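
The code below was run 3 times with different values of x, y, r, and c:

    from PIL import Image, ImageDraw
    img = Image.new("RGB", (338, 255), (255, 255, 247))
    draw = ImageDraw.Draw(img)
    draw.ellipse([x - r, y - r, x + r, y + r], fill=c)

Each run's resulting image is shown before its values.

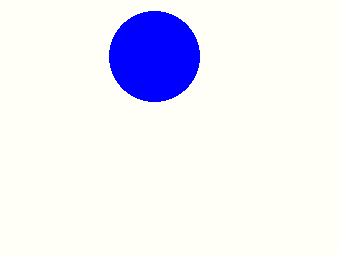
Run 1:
x = 154; y = 56; r = 45; c = 'blue'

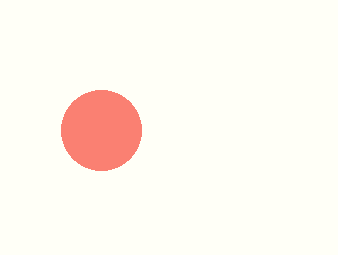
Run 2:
x = 101
y = 130
r = 40
c = 'salmon'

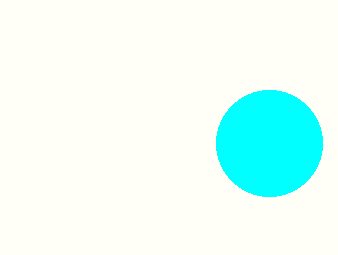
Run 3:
x = 269; y = 143; r = 53; c = 'cyan'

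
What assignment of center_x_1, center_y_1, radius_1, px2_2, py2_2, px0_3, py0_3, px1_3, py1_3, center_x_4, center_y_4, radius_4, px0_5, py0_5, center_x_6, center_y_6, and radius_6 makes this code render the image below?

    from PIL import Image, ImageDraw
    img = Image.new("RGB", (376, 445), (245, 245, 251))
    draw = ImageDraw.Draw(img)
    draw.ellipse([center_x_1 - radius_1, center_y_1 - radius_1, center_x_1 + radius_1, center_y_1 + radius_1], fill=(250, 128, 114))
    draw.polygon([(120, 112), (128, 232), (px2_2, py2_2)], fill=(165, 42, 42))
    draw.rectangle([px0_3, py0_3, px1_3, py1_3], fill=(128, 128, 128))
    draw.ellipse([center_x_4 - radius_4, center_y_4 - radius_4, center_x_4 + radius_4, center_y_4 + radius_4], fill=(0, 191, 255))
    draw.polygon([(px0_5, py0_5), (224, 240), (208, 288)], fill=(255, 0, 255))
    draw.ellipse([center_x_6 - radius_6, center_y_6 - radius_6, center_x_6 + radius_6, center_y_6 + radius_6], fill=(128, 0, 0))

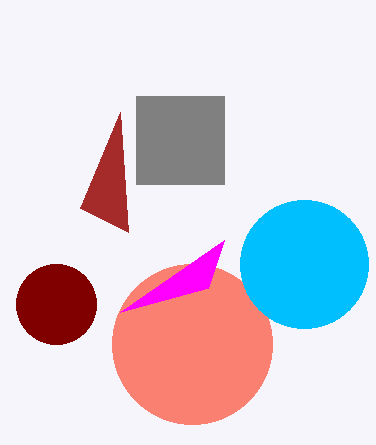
center_x_1 = 192, center_y_1 = 344, radius_1 = 80, px2_2 = 80, py2_2 = 208, px0_3 = 136, py0_3 = 96, px1_3 = 224, py1_3 = 184, center_x_4 = 304, center_y_4 = 264, radius_4 = 64, px0_5 = 120, py0_5 = 312, center_x_6 = 56, center_y_6 = 304, radius_6 = 40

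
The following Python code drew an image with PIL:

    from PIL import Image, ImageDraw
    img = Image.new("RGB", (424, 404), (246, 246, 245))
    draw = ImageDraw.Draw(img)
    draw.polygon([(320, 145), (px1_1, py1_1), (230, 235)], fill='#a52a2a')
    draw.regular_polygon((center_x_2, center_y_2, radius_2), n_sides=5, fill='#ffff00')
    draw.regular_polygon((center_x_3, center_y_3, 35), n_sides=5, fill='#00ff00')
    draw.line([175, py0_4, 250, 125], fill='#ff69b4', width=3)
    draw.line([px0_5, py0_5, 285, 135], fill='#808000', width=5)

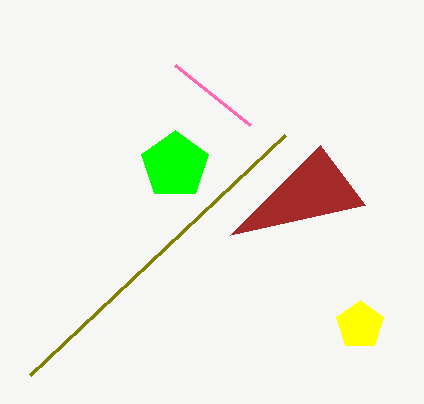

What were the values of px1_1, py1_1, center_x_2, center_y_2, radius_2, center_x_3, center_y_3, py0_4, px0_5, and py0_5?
px1_1 = 365, py1_1 = 205, center_x_2 = 360, center_y_2 = 325, radius_2 = 25, center_x_3 = 175, center_y_3 = 165, py0_4 = 65, px0_5 = 30, py0_5 = 375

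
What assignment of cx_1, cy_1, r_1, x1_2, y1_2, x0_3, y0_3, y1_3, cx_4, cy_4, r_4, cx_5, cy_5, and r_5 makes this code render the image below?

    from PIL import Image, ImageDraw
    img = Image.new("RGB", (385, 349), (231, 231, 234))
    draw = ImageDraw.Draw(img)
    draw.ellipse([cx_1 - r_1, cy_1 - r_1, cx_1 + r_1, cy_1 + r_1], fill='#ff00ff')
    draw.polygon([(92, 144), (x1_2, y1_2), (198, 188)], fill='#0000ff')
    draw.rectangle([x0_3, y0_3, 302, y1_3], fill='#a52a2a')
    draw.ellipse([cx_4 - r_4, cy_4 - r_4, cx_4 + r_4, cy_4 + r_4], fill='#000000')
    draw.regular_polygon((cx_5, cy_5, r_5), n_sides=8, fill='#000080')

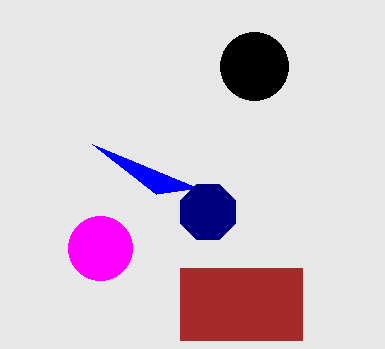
cx_1 = 100; cy_1 = 248; r_1 = 32; x1_2 = 156; y1_2 = 194; x0_3 = 180; y0_3 = 268; y1_3 = 340; cx_4 = 254; cy_4 = 66; r_4 = 34; cx_5 = 208; cy_5 = 212; r_5 = 30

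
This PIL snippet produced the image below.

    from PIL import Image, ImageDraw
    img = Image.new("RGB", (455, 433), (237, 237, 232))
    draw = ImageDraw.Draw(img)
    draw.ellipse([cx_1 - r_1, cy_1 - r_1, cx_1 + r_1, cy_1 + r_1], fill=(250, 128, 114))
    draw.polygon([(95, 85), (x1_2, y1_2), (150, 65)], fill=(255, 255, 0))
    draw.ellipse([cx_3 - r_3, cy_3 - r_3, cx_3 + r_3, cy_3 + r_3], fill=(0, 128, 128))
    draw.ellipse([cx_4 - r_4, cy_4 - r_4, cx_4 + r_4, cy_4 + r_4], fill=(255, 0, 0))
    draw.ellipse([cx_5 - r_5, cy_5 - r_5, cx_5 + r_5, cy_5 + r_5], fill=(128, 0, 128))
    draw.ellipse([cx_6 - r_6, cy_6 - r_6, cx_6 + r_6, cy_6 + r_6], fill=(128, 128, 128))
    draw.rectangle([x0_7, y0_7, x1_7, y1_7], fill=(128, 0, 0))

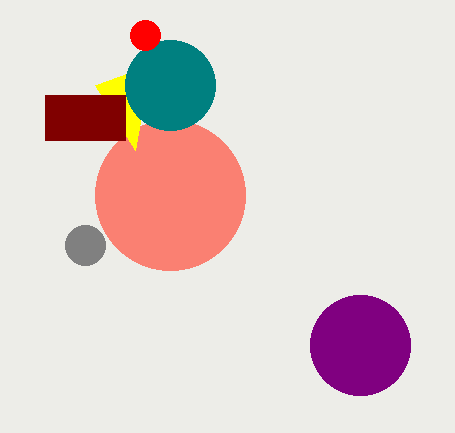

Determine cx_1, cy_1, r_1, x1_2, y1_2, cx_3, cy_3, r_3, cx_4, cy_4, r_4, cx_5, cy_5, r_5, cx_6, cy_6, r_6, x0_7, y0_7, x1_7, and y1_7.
cx_1 = 170, cy_1 = 195, r_1 = 75, x1_2 = 135, y1_2 = 150, cx_3 = 170, cy_3 = 85, r_3 = 45, cx_4 = 145, cy_4 = 35, r_4 = 15, cx_5 = 360, cy_5 = 345, r_5 = 50, cx_6 = 85, cy_6 = 245, r_6 = 20, x0_7 = 45, y0_7 = 95, x1_7 = 125, y1_7 = 140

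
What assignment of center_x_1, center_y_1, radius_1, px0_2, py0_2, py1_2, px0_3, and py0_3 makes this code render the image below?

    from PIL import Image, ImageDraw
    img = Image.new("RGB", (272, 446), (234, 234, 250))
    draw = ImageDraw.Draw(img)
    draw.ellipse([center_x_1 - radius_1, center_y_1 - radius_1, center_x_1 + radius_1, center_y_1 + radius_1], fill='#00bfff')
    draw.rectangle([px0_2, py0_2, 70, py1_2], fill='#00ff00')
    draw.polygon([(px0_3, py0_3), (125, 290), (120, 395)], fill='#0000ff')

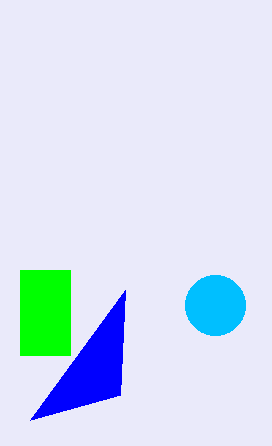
center_x_1 = 215; center_y_1 = 305; radius_1 = 30; px0_2 = 20; py0_2 = 270; py1_2 = 355; px0_3 = 30; py0_3 = 420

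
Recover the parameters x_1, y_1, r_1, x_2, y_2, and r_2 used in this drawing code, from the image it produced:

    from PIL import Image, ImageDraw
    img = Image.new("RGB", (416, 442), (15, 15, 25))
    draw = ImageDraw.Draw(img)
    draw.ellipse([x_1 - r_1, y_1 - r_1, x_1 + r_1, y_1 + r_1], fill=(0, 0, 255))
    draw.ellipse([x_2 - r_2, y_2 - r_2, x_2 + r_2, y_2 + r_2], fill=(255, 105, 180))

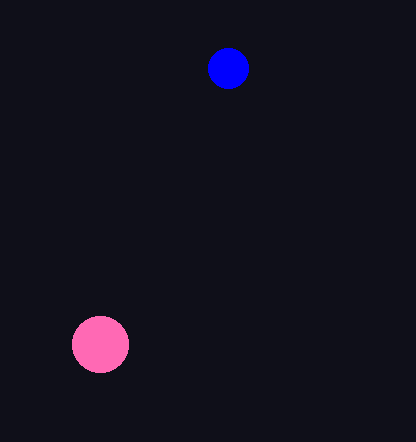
x_1 = 228
y_1 = 68
r_1 = 20
x_2 = 100
y_2 = 344
r_2 = 28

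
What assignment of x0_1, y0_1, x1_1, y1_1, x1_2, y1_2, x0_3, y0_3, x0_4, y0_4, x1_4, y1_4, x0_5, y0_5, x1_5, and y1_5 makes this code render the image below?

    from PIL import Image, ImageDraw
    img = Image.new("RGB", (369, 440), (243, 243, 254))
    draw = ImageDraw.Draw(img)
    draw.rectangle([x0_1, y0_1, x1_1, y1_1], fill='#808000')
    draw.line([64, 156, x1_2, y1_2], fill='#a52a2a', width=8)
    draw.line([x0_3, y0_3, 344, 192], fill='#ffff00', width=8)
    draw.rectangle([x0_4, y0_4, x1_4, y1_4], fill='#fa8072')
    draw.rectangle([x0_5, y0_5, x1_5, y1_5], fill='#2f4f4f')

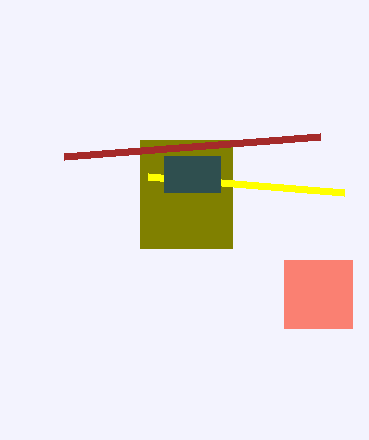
x0_1 = 140, y0_1 = 140, x1_1 = 232, y1_1 = 248, x1_2 = 320, y1_2 = 136, x0_3 = 148, y0_3 = 176, x0_4 = 284, y0_4 = 260, x1_4 = 352, y1_4 = 328, x0_5 = 164, y0_5 = 156, x1_5 = 220, y1_5 = 192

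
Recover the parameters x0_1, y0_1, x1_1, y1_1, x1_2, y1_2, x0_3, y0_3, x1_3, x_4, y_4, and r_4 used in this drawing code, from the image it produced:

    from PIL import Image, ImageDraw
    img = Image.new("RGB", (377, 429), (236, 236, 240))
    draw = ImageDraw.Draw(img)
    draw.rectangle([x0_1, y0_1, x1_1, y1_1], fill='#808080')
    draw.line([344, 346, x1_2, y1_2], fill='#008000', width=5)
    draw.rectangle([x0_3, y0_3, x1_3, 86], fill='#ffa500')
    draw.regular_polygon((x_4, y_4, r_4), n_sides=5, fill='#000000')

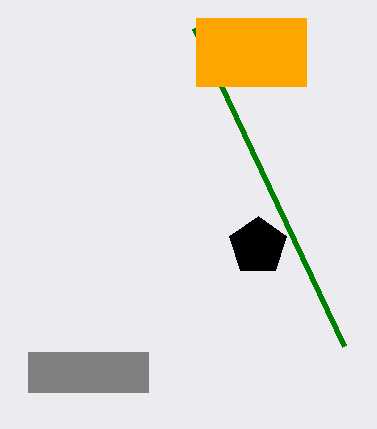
x0_1 = 28; y0_1 = 352; x1_1 = 148; y1_1 = 392; x1_2 = 194; y1_2 = 28; x0_3 = 196; y0_3 = 18; x1_3 = 306; x_4 = 258; y_4 = 246; r_4 = 30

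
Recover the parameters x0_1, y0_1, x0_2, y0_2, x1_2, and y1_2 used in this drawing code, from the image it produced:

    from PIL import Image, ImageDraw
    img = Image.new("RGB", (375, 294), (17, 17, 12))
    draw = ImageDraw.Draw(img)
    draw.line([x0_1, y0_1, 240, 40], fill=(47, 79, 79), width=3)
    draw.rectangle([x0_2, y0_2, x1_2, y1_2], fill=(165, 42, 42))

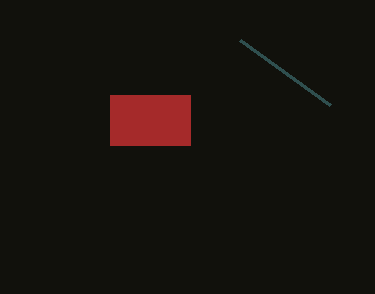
x0_1 = 330
y0_1 = 105
x0_2 = 110
y0_2 = 95
x1_2 = 190
y1_2 = 145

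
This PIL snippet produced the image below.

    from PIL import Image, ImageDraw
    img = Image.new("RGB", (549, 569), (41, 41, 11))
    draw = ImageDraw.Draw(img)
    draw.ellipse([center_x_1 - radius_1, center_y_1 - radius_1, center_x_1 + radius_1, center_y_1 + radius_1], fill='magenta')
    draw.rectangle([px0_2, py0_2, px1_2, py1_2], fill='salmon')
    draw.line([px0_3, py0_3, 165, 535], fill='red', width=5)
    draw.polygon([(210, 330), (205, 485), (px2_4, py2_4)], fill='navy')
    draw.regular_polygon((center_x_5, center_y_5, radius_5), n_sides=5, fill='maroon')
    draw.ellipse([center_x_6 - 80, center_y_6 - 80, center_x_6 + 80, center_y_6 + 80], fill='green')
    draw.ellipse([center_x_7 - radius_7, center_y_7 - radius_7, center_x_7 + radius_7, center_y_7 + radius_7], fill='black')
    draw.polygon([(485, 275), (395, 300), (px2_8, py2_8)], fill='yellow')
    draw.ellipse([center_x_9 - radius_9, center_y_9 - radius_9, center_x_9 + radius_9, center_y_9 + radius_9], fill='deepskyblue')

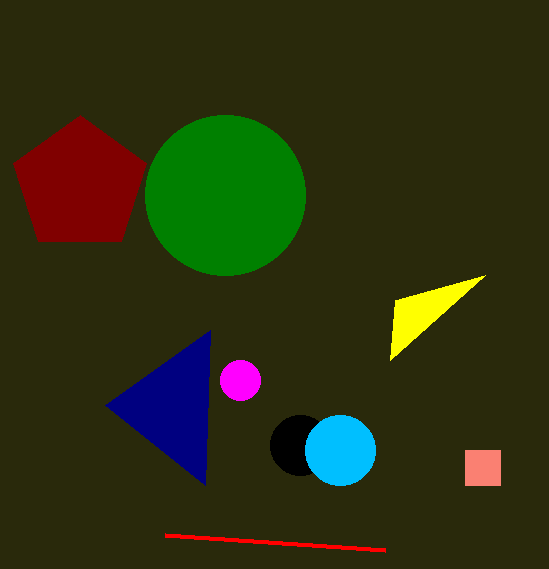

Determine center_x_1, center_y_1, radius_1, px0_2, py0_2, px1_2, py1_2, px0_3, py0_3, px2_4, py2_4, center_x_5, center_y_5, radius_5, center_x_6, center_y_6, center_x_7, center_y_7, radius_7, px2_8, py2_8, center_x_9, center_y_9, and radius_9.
center_x_1 = 240
center_y_1 = 380
radius_1 = 20
px0_2 = 465
py0_2 = 450
px1_2 = 500
py1_2 = 485
px0_3 = 385
py0_3 = 550
px2_4 = 105
py2_4 = 405
center_x_5 = 80
center_y_5 = 185
radius_5 = 70
center_x_6 = 225
center_y_6 = 195
center_x_7 = 300
center_y_7 = 445
radius_7 = 30
px2_8 = 390
py2_8 = 360
center_x_9 = 340
center_y_9 = 450
radius_9 = 35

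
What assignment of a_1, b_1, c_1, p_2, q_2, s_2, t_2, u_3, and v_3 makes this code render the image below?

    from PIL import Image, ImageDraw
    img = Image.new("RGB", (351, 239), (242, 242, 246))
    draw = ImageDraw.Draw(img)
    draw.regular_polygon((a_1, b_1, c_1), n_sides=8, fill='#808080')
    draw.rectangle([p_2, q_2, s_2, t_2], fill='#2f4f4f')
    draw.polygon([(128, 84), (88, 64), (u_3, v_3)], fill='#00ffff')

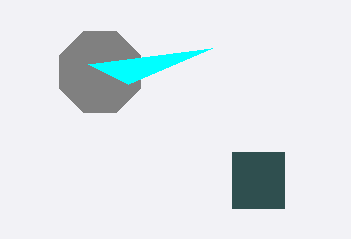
a_1 = 100, b_1 = 72, c_1 = 44, p_2 = 232, q_2 = 152, s_2 = 284, t_2 = 208, u_3 = 212, v_3 = 48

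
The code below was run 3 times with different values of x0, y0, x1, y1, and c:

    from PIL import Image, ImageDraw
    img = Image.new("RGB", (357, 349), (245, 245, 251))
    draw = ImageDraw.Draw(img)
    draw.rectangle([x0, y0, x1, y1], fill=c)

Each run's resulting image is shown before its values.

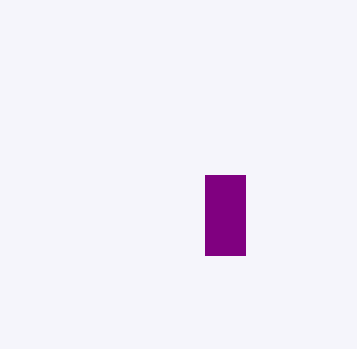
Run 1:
x0 = 205; y0 = 175; x1 = 245; y1 = 255; c = 'purple'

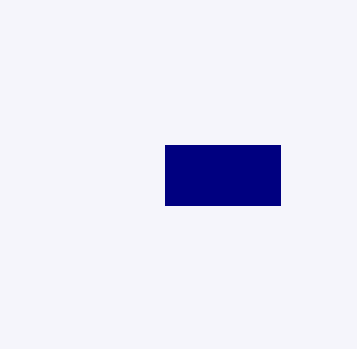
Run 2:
x0 = 165, y0 = 145, x1 = 280, y1 = 205, c = 'navy'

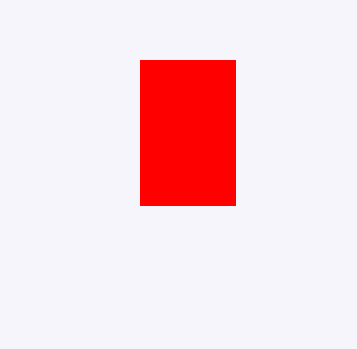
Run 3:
x0 = 140, y0 = 60, x1 = 235, y1 = 205, c = 'red'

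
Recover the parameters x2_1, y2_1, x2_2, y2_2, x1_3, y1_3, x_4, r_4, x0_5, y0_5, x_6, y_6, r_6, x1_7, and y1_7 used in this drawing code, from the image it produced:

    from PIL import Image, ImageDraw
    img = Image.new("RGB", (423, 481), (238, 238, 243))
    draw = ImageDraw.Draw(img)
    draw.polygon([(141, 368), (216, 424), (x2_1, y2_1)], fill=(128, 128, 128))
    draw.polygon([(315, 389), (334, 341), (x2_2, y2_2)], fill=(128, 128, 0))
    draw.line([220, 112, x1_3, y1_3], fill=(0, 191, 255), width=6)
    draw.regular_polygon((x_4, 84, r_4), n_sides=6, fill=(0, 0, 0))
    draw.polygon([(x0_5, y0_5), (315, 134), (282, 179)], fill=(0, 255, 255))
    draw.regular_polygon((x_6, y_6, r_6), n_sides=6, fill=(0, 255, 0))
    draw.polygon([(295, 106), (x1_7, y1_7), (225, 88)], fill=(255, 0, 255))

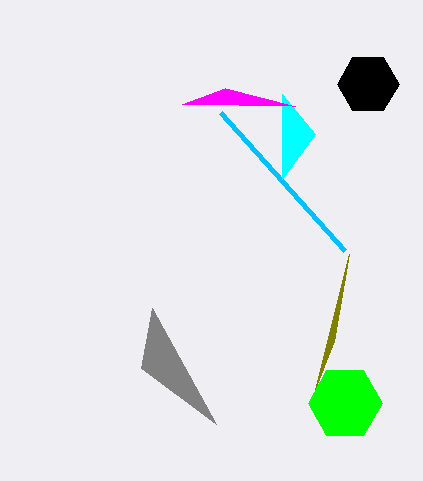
x2_1 = 152, y2_1 = 308, x2_2 = 349, y2_2 = 254, x1_3 = 344, y1_3 = 250, x_4 = 368, r_4 = 31, x0_5 = 282, y0_5 = 94, x_6 = 345, y_6 = 403, r_6 = 37, x1_7 = 182, y1_7 = 104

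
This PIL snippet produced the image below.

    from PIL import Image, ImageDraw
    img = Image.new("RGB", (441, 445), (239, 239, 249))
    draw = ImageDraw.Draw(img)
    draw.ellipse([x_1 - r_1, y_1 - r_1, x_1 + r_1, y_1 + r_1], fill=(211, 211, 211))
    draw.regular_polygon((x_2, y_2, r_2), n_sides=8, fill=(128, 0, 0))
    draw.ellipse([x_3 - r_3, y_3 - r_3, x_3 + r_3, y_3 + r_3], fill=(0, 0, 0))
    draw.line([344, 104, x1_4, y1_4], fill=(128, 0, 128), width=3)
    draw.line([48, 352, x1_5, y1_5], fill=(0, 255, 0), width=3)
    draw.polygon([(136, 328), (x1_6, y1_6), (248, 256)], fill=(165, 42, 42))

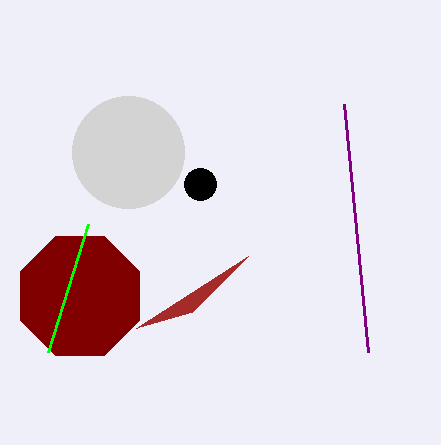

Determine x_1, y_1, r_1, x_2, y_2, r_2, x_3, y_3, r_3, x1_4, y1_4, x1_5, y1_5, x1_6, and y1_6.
x_1 = 128
y_1 = 152
r_1 = 56
x_2 = 80
y_2 = 296
r_2 = 64
x_3 = 200
y_3 = 184
r_3 = 16
x1_4 = 368
y1_4 = 352
x1_5 = 88
y1_5 = 224
x1_6 = 192
y1_6 = 312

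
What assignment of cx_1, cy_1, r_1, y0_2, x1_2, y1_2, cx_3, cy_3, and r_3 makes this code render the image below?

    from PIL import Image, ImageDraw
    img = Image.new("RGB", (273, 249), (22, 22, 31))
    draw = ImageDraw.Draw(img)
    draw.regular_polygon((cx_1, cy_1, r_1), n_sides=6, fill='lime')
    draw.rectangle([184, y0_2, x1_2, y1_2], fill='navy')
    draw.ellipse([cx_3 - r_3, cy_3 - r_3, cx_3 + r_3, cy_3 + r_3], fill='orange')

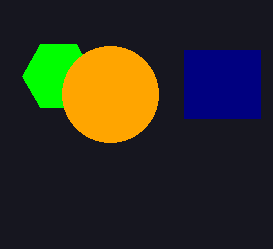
cx_1 = 58; cy_1 = 76; r_1 = 36; y0_2 = 50; x1_2 = 260; y1_2 = 118; cx_3 = 110; cy_3 = 94; r_3 = 48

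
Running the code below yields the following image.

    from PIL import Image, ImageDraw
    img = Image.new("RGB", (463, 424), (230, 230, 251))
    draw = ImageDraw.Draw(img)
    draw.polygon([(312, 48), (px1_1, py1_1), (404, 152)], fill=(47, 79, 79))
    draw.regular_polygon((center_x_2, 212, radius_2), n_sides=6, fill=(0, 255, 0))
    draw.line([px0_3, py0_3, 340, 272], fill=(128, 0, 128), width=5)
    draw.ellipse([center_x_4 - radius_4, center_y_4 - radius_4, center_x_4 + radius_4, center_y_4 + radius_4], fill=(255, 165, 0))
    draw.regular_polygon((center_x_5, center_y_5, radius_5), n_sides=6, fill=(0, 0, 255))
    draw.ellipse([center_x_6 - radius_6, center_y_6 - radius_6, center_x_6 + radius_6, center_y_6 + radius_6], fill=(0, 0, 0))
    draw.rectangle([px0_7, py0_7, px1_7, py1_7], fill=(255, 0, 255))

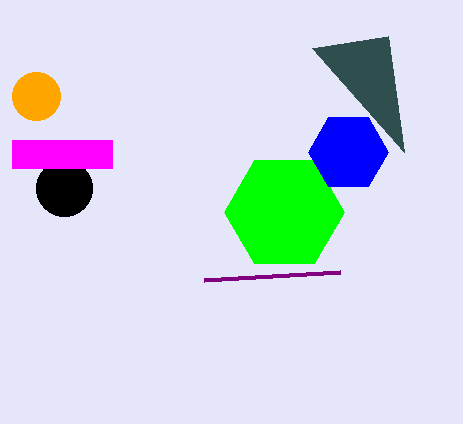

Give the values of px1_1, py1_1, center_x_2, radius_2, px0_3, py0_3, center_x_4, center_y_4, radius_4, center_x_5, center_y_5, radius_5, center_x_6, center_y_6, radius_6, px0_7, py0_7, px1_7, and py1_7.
px1_1 = 388
py1_1 = 36
center_x_2 = 284
radius_2 = 60
px0_3 = 204
py0_3 = 280
center_x_4 = 36
center_y_4 = 96
radius_4 = 24
center_x_5 = 348
center_y_5 = 152
radius_5 = 40
center_x_6 = 64
center_y_6 = 188
radius_6 = 28
px0_7 = 12
py0_7 = 140
px1_7 = 112
py1_7 = 168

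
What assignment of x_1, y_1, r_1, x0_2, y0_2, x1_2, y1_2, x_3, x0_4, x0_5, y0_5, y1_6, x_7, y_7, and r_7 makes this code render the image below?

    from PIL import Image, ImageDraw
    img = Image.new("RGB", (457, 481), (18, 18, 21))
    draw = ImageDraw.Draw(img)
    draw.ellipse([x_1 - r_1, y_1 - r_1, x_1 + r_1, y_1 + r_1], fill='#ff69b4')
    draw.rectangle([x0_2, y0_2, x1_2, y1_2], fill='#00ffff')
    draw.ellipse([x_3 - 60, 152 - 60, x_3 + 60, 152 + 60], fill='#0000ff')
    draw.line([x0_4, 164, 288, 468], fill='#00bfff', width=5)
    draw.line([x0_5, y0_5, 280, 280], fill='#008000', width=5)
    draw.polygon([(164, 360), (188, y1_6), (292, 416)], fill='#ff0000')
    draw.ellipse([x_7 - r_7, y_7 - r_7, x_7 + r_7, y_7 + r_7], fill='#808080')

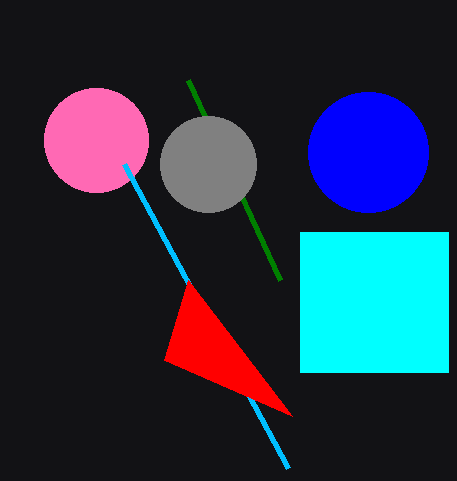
x_1 = 96; y_1 = 140; r_1 = 52; x0_2 = 300; y0_2 = 232; x1_2 = 448; y1_2 = 372; x_3 = 368; x0_4 = 124; x0_5 = 188; y0_5 = 80; y1_6 = 280; x_7 = 208; y_7 = 164; r_7 = 48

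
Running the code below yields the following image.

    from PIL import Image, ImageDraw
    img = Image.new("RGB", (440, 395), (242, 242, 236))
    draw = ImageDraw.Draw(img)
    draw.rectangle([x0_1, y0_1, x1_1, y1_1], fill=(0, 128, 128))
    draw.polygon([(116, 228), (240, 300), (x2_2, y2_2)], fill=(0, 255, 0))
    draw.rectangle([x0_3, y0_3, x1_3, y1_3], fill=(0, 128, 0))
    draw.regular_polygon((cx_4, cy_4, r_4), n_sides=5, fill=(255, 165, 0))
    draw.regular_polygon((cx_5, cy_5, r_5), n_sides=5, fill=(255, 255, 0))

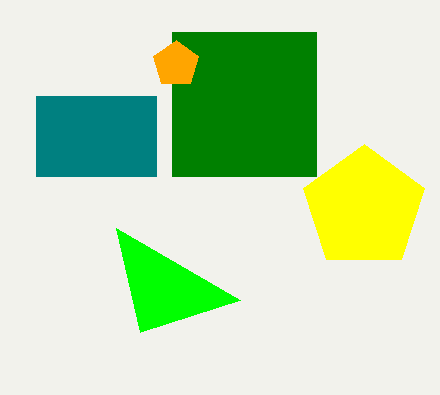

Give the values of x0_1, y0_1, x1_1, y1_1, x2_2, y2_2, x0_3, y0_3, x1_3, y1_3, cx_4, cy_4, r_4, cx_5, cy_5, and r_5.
x0_1 = 36; y0_1 = 96; x1_1 = 156; y1_1 = 176; x2_2 = 140; y2_2 = 332; x0_3 = 172; y0_3 = 32; x1_3 = 316; y1_3 = 176; cx_4 = 176; cy_4 = 64; r_4 = 24; cx_5 = 364; cy_5 = 208; r_5 = 64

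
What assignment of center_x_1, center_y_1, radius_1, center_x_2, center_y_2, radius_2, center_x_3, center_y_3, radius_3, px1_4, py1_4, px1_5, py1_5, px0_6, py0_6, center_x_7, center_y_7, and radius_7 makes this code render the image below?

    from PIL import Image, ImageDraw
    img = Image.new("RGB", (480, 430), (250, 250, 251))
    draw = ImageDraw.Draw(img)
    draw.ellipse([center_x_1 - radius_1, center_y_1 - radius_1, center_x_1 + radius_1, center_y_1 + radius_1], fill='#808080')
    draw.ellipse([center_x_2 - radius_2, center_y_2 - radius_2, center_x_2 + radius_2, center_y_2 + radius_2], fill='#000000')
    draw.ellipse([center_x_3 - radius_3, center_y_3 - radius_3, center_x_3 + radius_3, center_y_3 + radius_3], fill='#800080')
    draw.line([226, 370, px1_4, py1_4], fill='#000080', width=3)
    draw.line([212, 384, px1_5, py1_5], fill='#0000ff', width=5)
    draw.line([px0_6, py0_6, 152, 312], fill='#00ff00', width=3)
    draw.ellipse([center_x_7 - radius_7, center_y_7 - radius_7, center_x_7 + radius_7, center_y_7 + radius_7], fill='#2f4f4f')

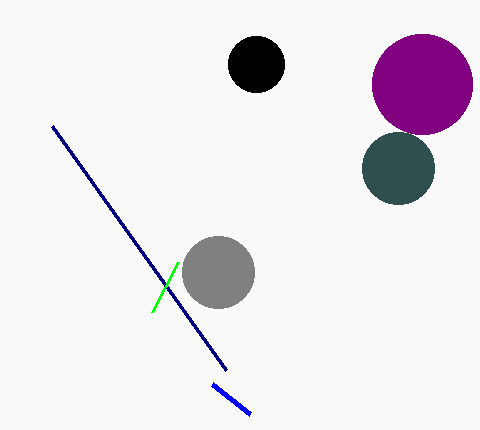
center_x_1 = 218, center_y_1 = 272, radius_1 = 36, center_x_2 = 256, center_y_2 = 64, radius_2 = 28, center_x_3 = 422, center_y_3 = 84, radius_3 = 50, px1_4 = 52, py1_4 = 126, px1_5 = 250, py1_5 = 414, px0_6 = 178, py0_6 = 262, center_x_7 = 398, center_y_7 = 168, radius_7 = 36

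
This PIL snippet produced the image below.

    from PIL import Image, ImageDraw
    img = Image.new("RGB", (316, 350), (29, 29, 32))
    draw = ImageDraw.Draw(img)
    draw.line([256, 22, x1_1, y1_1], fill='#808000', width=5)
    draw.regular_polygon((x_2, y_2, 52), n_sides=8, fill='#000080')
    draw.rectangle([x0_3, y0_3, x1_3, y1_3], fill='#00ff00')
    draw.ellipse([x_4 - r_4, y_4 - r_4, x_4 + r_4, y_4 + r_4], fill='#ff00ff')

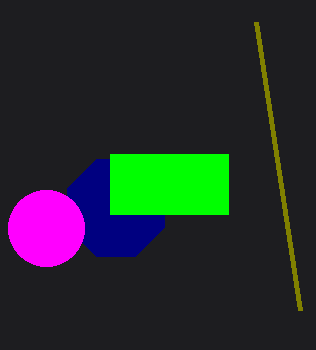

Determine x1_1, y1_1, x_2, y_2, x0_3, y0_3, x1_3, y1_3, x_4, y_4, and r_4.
x1_1 = 300; y1_1 = 310; x_2 = 116; y_2 = 208; x0_3 = 110; y0_3 = 154; x1_3 = 228; y1_3 = 214; x_4 = 46; y_4 = 228; r_4 = 38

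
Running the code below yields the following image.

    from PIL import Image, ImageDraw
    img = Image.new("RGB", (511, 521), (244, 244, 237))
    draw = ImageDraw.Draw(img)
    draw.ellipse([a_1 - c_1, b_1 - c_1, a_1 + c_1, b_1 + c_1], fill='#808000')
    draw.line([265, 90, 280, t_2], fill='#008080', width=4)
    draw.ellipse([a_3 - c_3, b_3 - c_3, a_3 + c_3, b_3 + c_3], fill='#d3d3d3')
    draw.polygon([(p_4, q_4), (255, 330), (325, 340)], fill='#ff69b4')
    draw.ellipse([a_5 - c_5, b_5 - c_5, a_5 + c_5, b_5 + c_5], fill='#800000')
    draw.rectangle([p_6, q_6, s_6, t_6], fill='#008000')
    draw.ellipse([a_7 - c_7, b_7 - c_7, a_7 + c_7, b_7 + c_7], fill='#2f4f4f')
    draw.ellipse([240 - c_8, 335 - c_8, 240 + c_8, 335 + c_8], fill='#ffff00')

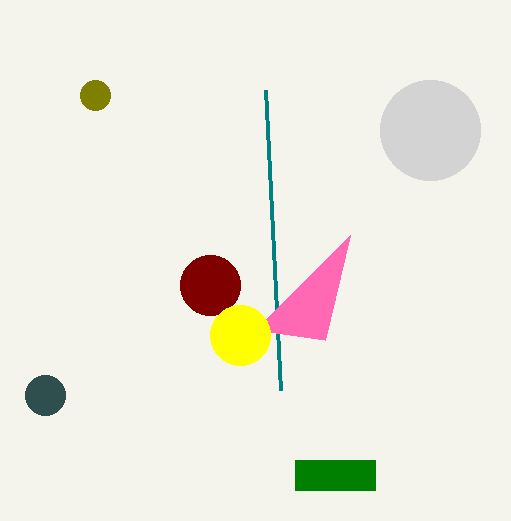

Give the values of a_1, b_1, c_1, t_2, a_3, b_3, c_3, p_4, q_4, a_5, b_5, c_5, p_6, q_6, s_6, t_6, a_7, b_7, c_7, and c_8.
a_1 = 95, b_1 = 95, c_1 = 15, t_2 = 390, a_3 = 430, b_3 = 130, c_3 = 50, p_4 = 350, q_4 = 235, a_5 = 210, b_5 = 285, c_5 = 30, p_6 = 295, q_6 = 460, s_6 = 375, t_6 = 490, a_7 = 45, b_7 = 395, c_7 = 20, c_8 = 30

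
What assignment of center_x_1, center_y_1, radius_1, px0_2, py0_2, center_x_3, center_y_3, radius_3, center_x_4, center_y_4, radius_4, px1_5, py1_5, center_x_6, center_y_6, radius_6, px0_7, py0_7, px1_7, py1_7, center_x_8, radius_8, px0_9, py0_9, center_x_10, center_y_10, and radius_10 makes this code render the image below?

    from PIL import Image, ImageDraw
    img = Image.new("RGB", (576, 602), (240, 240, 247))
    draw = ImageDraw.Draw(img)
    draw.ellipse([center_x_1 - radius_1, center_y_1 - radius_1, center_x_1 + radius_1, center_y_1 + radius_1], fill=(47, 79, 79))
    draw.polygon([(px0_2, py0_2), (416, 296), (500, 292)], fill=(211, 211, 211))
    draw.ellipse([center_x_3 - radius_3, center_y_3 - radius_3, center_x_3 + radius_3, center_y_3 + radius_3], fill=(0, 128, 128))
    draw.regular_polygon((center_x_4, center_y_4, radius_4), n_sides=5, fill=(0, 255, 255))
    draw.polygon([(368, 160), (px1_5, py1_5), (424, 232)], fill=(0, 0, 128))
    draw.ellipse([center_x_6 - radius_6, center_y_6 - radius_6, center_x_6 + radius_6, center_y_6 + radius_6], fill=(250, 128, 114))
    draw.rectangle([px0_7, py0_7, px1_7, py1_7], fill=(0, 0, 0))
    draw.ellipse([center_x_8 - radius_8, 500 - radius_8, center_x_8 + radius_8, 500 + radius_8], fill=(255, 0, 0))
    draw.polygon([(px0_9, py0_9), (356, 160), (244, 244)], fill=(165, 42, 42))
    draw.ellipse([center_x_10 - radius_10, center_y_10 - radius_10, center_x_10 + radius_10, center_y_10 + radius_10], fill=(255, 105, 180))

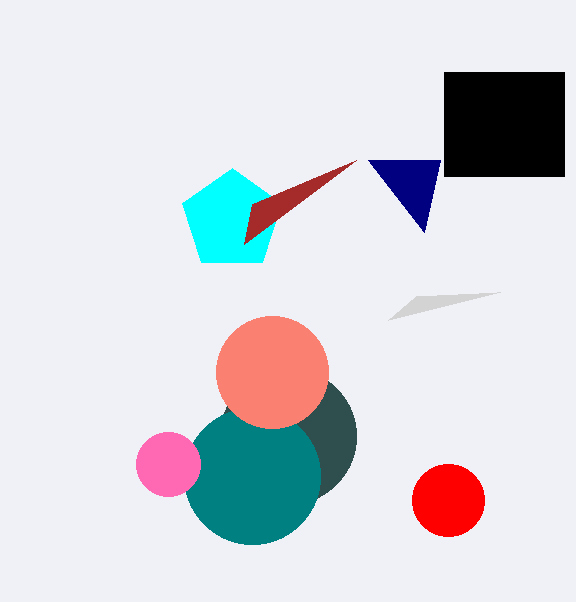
center_x_1 = 288, center_y_1 = 436, radius_1 = 68, px0_2 = 388, py0_2 = 320, center_x_3 = 252, center_y_3 = 476, radius_3 = 68, center_x_4 = 232, center_y_4 = 220, radius_4 = 52, px1_5 = 440, py1_5 = 160, center_x_6 = 272, center_y_6 = 372, radius_6 = 56, px0_7 = 444, py0_7 = 72, px1_7 = 564, py1_7 = 176, center_x_8 = 448, radius_8 = 36, px0_9 = 252, py0_9 = 204, center_x_10 = 168, center_y_10 = 464, radius_10 = 32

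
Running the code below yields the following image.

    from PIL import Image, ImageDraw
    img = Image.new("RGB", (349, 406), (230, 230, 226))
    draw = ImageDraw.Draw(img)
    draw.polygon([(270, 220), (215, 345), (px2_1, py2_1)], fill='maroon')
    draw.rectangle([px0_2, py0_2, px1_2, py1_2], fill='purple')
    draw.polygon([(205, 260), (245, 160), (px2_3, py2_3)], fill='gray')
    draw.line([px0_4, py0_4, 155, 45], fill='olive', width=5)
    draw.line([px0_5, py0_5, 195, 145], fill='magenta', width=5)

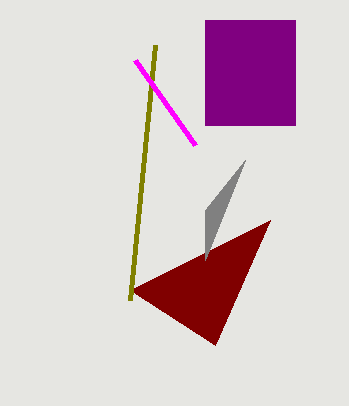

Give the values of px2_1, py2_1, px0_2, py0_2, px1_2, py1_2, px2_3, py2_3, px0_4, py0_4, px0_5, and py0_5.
px2_1 = 130, py2_1 = 290, px0_2 = 205, py0_2 = 20, px1_2 = 295, py1_2 = 125, px2_3 = 205, py2_3 = 210, px0_4 = 130, py0_4 = 300, px0_5 = 135, py0_5 = 60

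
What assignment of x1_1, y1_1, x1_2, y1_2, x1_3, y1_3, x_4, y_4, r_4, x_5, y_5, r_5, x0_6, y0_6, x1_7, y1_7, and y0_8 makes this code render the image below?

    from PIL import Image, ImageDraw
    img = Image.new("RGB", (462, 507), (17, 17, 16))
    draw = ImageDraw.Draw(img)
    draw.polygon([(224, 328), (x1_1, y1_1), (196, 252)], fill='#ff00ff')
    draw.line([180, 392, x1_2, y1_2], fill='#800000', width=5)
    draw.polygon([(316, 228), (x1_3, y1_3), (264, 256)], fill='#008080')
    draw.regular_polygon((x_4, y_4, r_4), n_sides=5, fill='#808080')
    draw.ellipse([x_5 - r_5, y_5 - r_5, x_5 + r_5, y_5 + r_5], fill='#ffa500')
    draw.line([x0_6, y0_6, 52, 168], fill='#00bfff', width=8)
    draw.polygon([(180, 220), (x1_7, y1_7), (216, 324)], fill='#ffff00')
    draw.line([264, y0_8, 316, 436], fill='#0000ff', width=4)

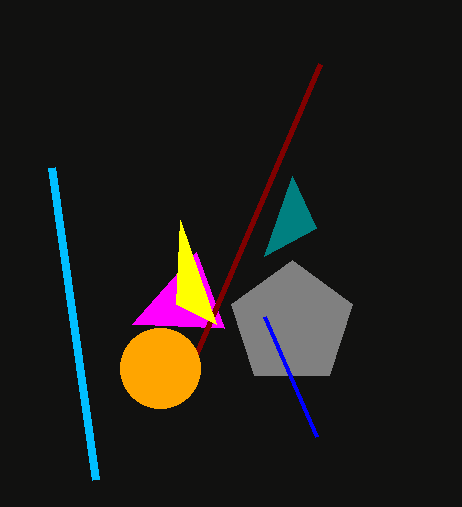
x1_1 = 132; y1_1 = 324; x1_2 = 320; y1_2 = 64; x1_3 = 292; y1_3 = 176; x_4 = 292; y_4 = 324; r_4 = 64; x_5 = 160; y_5 = 368; r_5 = 40; x0_6 = 96; y0_6 = 480; x1_7 = 176; y1_7 = 304; y0_8 = 316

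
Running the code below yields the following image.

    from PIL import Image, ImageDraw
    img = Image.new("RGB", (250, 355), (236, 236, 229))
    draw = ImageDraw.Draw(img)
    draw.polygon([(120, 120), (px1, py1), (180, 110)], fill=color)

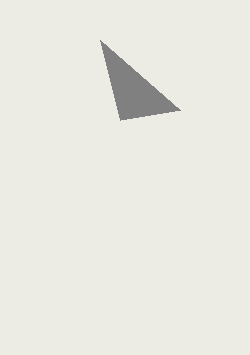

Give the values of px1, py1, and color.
px1 = 100; py1 = 40; color = 'gray'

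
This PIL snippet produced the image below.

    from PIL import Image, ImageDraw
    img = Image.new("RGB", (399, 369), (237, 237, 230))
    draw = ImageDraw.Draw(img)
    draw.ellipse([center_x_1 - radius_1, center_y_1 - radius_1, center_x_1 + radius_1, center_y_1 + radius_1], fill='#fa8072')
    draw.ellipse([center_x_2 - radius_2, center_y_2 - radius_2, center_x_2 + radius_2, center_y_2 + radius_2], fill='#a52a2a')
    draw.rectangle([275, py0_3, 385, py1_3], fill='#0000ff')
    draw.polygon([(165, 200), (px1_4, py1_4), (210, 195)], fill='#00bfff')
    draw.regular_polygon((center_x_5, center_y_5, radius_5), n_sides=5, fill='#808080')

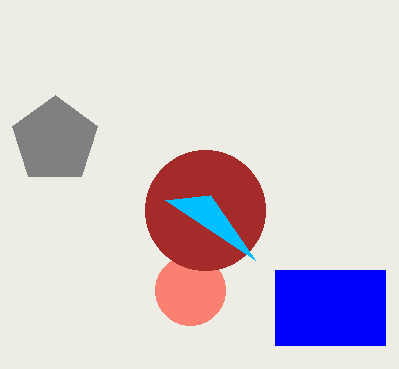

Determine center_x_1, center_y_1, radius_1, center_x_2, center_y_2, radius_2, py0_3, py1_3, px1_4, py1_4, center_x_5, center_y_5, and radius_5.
center_x_1 = 190
center_y_1 = 290
radius_1 = 35
center_x_2 = 205
center_y_2 = 210
radius_2 = 60
py0_3 = 270
py1_3 = 345
px1_4 = 255
py1_4 = 260
center_x_5 = 55
center_y_5 = 140
radius_5 = 45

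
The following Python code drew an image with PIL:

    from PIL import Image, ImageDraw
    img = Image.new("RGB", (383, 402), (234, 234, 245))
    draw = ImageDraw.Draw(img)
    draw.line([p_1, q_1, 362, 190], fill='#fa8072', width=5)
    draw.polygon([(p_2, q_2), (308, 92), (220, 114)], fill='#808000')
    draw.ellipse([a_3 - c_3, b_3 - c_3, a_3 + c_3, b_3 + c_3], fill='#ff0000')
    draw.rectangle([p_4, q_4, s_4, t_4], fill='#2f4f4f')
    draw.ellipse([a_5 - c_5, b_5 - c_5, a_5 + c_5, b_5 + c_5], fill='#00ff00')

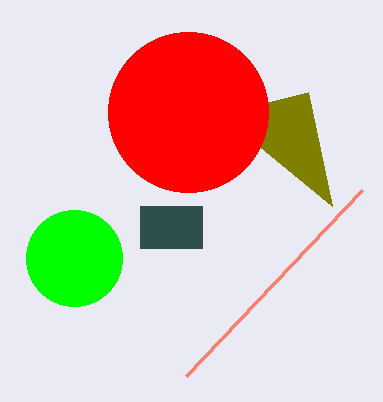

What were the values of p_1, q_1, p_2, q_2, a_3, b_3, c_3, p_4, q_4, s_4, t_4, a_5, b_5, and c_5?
p_1 = 186, q_1 = 376, p_2 = 332, q_2 = 206, a_3 = 188, b_3 = 112, c_3 = 80, p_4 = 140, q_4 = 206, s_4 = 202, t_4 = 248, a_5 = 74, b_5 = 258, c_5 = 48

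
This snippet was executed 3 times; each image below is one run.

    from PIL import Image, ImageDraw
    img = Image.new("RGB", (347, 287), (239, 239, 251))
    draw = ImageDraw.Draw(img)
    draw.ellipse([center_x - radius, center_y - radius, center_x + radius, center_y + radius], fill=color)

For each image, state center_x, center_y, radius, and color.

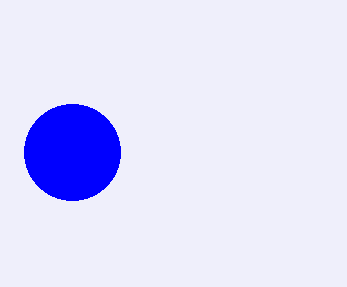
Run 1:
center_x = 72; center_y = 152; radius = 48; color = 'blue'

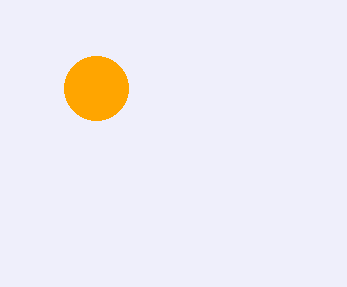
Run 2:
center_x = 96, center_y = 88, radius = 32, color = 'orange'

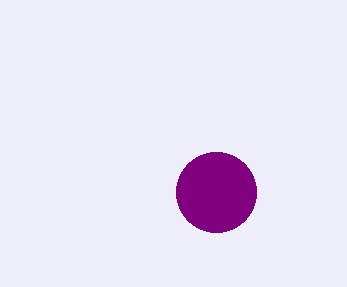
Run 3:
center_x = 216; center_y = 192; radius = 40; color = 'purple'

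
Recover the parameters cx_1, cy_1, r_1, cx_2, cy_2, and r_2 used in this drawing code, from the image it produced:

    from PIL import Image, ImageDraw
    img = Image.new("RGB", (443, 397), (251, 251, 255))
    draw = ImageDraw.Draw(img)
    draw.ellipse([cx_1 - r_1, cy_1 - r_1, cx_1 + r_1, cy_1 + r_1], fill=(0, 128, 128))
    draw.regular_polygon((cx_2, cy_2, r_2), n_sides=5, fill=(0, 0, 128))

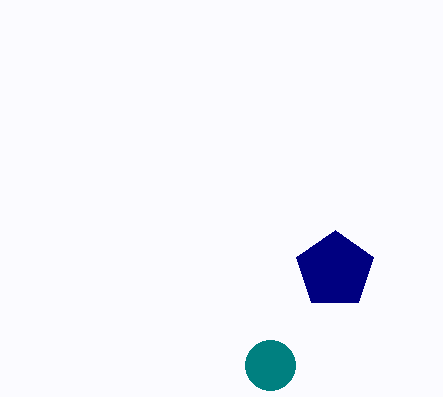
cx_1 = 270, cy_1 = 365, r_1 = 25, cx_2 = 335, cy_2 = 270, r_2 = 40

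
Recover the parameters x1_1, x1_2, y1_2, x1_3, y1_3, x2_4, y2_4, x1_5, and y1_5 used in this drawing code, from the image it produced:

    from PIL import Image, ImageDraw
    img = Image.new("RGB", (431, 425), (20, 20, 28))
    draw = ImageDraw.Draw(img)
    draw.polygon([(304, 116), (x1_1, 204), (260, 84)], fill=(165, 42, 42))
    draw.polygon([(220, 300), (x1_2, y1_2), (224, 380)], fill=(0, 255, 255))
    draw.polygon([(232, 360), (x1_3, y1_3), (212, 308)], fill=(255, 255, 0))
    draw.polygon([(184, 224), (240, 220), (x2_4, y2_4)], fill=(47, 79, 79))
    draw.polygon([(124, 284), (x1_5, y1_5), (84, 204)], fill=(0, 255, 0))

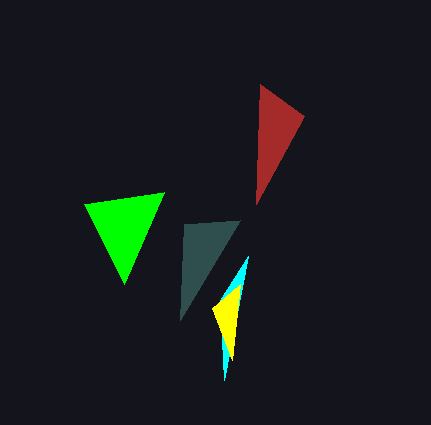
x1_1 = 256, x1_2 = 248, y1_2 = 256, x1_3 = 240, y1_3 = 284, x2_4 = 180, y2_4 = 320, x1_5 = 164, y1_5 = 192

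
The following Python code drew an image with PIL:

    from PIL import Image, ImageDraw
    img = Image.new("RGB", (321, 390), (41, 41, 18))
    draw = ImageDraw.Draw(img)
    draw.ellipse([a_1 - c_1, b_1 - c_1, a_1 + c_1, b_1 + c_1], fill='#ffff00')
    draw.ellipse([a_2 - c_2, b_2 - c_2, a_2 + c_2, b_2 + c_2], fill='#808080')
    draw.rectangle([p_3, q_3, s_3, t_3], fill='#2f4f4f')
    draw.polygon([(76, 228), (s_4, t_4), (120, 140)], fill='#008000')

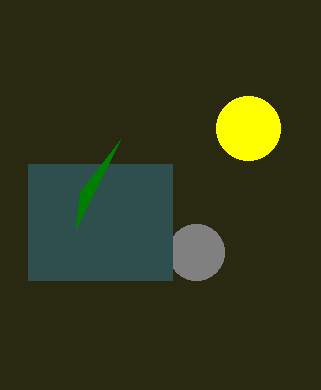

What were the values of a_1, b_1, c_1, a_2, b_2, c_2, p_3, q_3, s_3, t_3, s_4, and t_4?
a_1 = 248; b_1 = 128; c_1 = 32; a_2 = 196; b_2 = 252; c_2 = 28; p_3 = 28; q_3 = 164; s_3 = 172; t_3 = 280; s_4 = 80; t_4 = 192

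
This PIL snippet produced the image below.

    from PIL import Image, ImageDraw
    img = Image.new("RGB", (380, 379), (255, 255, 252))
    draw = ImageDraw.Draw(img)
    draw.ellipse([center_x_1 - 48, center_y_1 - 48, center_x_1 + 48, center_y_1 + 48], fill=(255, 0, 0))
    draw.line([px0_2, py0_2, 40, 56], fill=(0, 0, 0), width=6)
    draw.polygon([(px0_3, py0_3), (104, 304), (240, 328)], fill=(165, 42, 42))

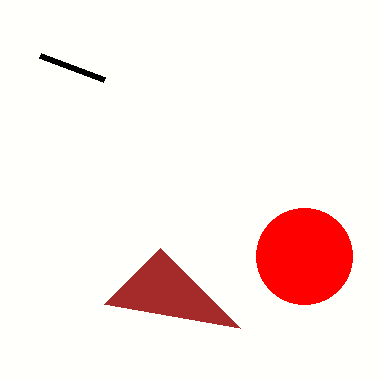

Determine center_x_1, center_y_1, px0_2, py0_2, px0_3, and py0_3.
center_x_1 = 304
center_y_1 = 256
px0_2 = 104
py0_2 = 80
px0_3 = 160
py0_3 = 248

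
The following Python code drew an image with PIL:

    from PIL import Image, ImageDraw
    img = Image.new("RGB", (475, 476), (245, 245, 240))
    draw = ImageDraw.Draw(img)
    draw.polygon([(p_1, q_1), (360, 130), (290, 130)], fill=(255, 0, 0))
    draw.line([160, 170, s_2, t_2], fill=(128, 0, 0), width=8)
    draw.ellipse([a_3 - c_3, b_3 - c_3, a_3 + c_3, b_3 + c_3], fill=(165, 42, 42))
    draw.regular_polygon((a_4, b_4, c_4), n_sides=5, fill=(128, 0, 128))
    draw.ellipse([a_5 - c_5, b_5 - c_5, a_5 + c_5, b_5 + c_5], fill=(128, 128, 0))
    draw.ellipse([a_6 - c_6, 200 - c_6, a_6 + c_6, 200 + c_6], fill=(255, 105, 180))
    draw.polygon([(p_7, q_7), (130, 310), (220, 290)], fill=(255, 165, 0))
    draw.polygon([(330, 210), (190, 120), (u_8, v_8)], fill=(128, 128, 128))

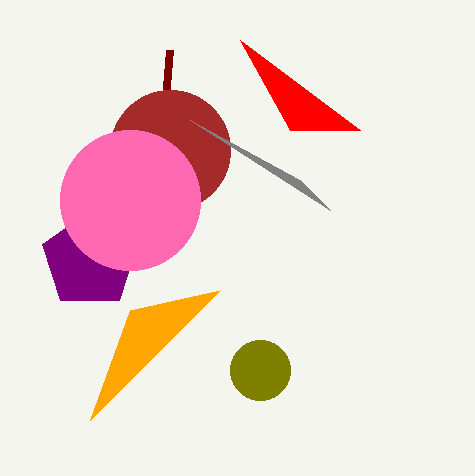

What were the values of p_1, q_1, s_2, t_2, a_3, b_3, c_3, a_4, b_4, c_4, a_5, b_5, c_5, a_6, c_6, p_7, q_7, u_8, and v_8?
p_1 = 240, q_1 = 40, s_2 = 170, t_2 = 50, a_3 = 170, b_3 = 150, c_3 = 60, a_4 = 90, b_4 = 260, c_4 = 50, a_5 = 260, b_5 = 370, c_5 = 30, a_6 = 130, c_6 = 70, p_7 = 90, q_7 = 420, u_8 = 300, v_8 = 180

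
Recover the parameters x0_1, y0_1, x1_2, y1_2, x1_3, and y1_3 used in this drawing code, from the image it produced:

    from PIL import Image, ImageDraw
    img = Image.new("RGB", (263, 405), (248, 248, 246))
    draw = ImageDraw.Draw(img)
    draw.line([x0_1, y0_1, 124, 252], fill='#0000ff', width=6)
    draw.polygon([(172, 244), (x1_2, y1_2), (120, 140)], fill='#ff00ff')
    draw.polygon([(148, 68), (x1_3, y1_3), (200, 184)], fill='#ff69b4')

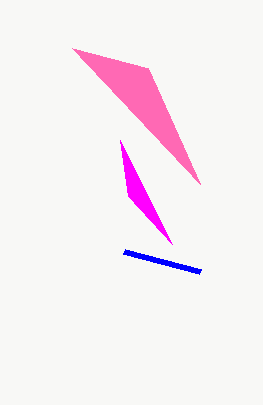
x0_1 = 200, y0_1 = 272, x1_2 = 128, y1_2 = 196, x1_3 = 72, y1_3 = 48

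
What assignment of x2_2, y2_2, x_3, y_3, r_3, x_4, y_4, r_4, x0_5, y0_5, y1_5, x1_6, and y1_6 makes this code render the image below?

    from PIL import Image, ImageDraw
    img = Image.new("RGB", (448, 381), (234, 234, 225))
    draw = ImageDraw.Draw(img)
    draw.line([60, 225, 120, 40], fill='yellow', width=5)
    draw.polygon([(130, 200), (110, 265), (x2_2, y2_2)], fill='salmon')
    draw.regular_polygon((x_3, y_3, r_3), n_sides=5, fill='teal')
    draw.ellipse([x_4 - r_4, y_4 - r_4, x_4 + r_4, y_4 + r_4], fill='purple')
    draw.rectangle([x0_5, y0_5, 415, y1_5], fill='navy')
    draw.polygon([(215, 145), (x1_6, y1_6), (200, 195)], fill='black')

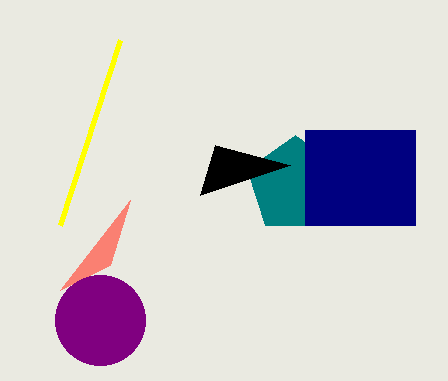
x2_2 = 60
y2_2 = 290
x_3 = 295
y_3 = 185
r_3 = 50
x_4 = 100
y_4 = 320
r_4 = 45
x0_5 = 305
y0_5 = 130
y1_5 = 225
x1_6 = 290
y1_6 = 165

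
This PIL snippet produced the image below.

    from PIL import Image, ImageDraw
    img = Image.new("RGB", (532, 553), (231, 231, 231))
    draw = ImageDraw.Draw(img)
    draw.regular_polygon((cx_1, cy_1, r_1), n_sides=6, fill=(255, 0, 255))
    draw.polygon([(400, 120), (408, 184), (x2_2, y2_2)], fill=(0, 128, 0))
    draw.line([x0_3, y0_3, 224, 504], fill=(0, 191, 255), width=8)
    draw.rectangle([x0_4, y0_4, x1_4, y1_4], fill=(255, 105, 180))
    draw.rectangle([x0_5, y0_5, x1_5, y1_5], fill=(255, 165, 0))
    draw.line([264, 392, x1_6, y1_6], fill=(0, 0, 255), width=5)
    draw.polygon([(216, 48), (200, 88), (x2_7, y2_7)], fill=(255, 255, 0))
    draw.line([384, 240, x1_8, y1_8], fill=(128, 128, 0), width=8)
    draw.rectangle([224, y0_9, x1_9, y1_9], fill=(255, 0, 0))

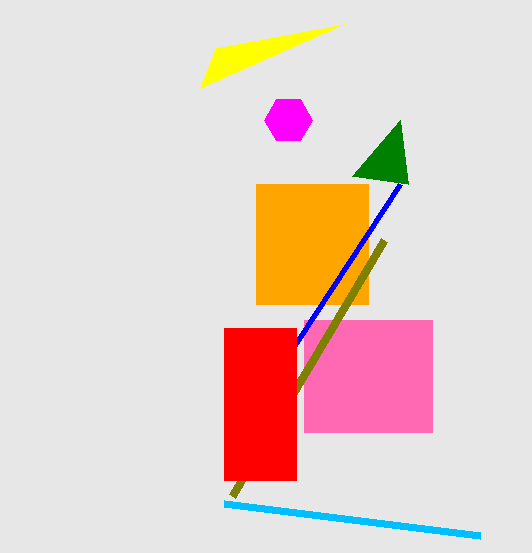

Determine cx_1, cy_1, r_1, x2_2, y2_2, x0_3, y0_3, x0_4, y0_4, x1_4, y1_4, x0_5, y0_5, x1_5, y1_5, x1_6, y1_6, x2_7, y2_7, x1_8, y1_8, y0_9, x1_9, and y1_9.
cx_1 = 288, cy_1 = 120, r_1 = 24, x2_2 = 352, y2_2 = 176, x0_3 = 480, y0_3 = 536, x0_4 = 304, y0_4 = 320, x1_4 = 432, y1_4 = 432, x0_5 = 256, y0_5 = 184, x1_5 = 368, y1_5 = 304, x1_6 = 400, y1_6 = 184, x2_7 = 344, y2_7 = 24, x1_8 = 232, y1_8 = 496, y0_9 = 328, x1_9 = 296, y1_9 = 480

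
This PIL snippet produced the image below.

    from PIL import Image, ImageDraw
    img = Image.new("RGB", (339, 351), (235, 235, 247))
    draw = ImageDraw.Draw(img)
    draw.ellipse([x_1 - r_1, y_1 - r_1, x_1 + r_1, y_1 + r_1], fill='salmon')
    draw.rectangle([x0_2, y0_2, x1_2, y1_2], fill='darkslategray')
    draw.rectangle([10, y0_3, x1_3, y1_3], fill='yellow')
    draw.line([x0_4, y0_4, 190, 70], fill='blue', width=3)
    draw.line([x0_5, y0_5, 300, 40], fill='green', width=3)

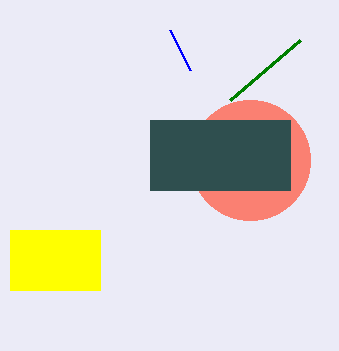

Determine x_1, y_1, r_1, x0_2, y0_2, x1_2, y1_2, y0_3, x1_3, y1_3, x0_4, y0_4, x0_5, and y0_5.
x_1 = 250
y_1 = 160
r_1 = 60
x0_2 = 150
y0_2 = 120
x1_2 = 290
y1_2 = 190
y0_3 = 230
x1_3 = 100
y1_3 = 290
x0_4 = 170
y0_4 = 30
x0_5 = 230
y0_5 = 100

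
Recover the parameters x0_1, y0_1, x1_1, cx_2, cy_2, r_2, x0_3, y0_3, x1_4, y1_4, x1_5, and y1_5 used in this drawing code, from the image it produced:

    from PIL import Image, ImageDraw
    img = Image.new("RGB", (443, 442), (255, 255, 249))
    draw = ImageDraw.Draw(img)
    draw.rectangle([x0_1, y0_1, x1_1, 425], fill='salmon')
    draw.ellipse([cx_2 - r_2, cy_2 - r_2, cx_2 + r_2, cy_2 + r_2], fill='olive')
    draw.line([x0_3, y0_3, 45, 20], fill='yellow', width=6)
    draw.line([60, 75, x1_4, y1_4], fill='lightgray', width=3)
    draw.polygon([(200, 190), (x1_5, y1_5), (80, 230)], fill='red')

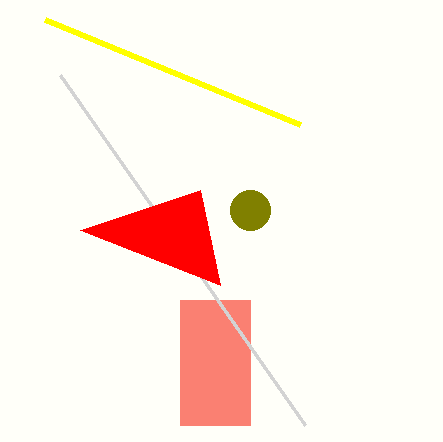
x0_1 = 180
y0_1 = 300
x1_1 = 250
cx_2 = 250
cy_2 = 210
r_2 = 20
x0_3 = 300
y0_3 = 125
x1_4 = 305
y1_4 = 425
x1_5 = 220
y1_5 = 285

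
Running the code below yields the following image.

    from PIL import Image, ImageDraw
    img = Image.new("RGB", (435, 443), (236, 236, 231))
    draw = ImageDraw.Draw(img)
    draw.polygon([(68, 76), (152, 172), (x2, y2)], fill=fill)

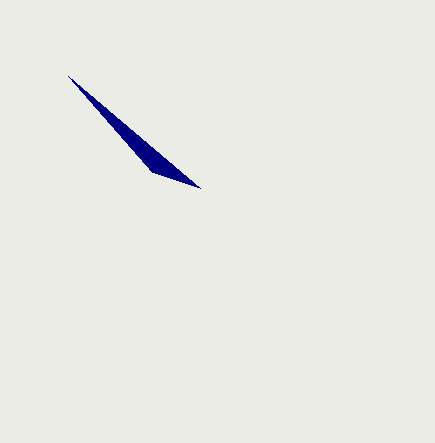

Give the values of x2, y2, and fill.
x2 = 200
y2 = 188
fill = 'navy'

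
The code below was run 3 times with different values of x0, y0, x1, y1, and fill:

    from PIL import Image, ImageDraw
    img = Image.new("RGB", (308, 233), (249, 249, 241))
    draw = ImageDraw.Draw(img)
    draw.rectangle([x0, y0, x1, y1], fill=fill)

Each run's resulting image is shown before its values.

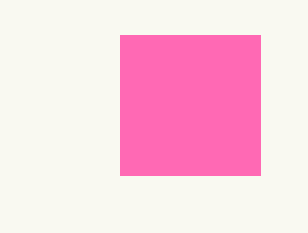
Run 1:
x0 = 120
y0 = 35
x1 = 260
y1 = 175
fill = 'hotpink'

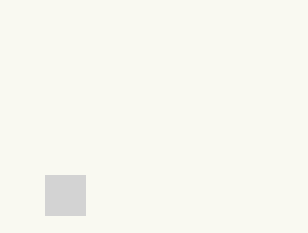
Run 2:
x0 = 45; y0 = 175; x1 = 85; y1 = 215; fill = 'lightgray'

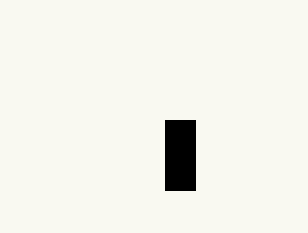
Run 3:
x0 = 165, y0 = 120, x1 = 195, y1 = 190, fill = 'black'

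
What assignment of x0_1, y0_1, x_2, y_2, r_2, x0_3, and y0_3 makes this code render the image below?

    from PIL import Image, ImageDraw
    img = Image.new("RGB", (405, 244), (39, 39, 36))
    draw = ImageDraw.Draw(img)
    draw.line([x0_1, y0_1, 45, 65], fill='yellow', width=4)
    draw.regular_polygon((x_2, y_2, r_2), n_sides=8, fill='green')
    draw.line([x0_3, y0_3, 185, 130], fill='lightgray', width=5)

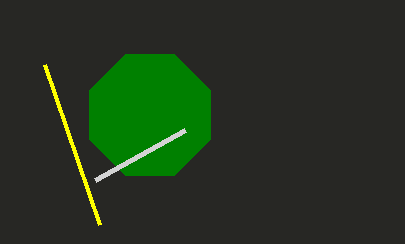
x0_1 = 100, y0_1 = 225, x_2 = 150, y_2 = 115, r_2 = 65, x0_3 = 95, y0_3 = 180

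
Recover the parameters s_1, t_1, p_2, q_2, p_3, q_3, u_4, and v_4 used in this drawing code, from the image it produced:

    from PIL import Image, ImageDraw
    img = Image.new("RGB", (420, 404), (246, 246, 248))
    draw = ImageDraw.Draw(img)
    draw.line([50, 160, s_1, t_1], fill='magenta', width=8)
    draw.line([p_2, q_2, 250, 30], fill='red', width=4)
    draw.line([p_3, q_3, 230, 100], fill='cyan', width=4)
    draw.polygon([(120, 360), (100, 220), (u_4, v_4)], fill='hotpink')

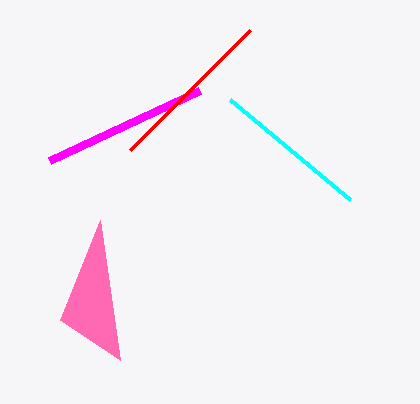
s_1 = 200
t_1 = 90
p_2 = 130
q_2 = 150
p_3 = 350
q_3 = 200
u_4 = 60
v_4 = 320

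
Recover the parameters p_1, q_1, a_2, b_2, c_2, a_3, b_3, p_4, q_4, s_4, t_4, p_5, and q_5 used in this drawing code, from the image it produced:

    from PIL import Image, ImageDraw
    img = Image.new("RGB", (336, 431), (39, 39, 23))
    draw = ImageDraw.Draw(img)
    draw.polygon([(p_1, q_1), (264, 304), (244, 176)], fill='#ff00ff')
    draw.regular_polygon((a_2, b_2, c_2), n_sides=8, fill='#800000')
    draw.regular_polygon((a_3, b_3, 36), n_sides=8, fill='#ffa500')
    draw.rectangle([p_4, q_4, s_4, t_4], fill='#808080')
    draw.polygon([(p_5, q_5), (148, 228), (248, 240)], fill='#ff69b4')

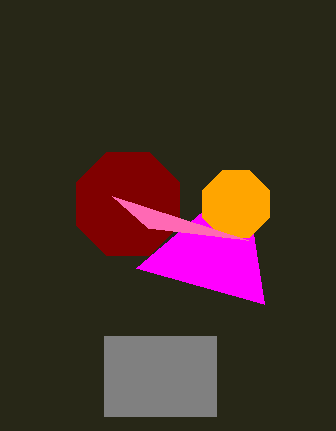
p_1 = 136; q_1 = 268; a_2 = 128; b_2 = 204; c_2 = 56; a_3 = 236; b_3 = 204; p_4 = 104; q_4 = 336; s_4 = 216; t_4 = 416; p_5 = 112; q_5 = 196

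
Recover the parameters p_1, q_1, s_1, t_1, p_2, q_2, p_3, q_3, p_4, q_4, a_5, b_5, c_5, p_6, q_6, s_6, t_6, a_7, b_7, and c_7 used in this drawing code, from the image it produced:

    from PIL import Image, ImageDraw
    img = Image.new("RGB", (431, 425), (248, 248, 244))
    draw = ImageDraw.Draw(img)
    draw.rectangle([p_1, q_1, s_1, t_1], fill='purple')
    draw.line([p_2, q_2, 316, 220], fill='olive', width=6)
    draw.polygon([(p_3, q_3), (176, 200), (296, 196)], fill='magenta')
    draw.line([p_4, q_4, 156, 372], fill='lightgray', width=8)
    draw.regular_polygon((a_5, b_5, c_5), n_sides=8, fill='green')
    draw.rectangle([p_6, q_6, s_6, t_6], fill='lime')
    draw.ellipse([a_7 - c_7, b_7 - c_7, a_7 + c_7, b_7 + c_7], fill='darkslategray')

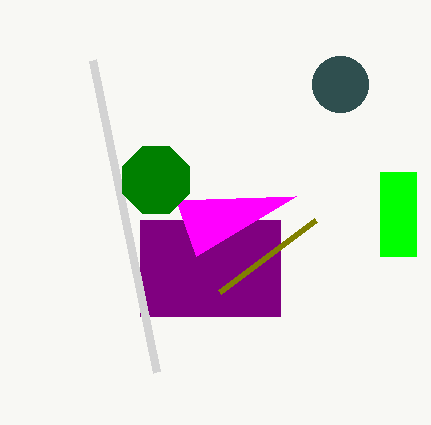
p_1 = 140
q_1 = 220
s_1 = 280
t_1 = 316
p_2 = 220
q_2 = 292
p_3 = 196
q_3 = 256
p_4 = 92
q_4 = 60
a_5 = 156
b_5 = 180
c_5 = 36
p_6 = 380
q_6 = 172
s_6 = 416
t_6 = 256
a_7 = 340
b_7 = 84
c_7 = 28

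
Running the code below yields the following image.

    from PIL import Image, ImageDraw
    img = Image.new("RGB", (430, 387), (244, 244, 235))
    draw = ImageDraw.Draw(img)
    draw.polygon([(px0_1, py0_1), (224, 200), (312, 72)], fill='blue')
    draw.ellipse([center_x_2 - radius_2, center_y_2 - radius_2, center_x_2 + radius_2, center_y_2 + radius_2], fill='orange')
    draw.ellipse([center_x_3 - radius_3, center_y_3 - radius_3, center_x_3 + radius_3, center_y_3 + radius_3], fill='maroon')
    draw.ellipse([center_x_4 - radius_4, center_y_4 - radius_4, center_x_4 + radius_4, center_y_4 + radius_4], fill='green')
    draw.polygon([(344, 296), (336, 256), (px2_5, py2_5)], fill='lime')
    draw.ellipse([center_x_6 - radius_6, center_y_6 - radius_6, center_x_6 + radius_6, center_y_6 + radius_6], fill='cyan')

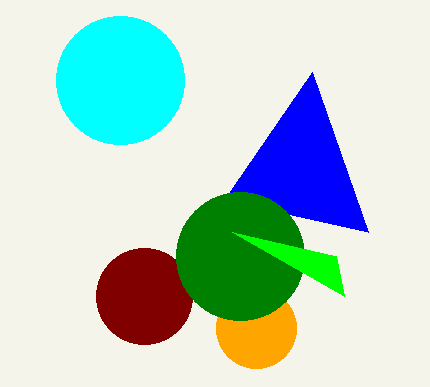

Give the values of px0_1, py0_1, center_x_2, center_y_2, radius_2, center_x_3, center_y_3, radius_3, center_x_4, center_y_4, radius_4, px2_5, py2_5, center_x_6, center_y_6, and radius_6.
px0_1 = 368, py0_1 = 232, center_x_2 = 256, center_y_2 = 328, radius_2 = 40, center_x_3 = 144, center_y_3 = 296, radius_3 = 48, center_x_4 = 240, center_y_4 = 256, radius_4 = 64, px2_5 = 232, py2_5 = 232, center_x_6 = 120, center_y_6 = 80, radius_6 = 64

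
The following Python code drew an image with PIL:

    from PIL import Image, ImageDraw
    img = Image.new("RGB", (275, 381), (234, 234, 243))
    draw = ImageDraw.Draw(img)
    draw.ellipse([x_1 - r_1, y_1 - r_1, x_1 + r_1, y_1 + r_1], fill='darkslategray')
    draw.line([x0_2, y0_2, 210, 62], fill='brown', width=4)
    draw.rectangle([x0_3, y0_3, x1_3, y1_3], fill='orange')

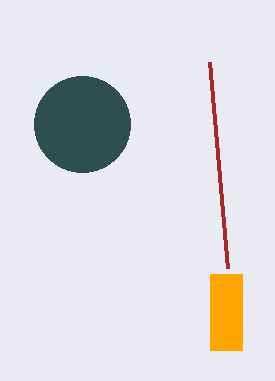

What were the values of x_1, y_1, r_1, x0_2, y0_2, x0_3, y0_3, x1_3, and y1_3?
x_1 = 82, y_1 = 124, r_1 = 48, x0_2 = 228, y0_2 = 268, x0_3 = 210, y0_3 = 274, x1_3 = 242, y1_3 = 350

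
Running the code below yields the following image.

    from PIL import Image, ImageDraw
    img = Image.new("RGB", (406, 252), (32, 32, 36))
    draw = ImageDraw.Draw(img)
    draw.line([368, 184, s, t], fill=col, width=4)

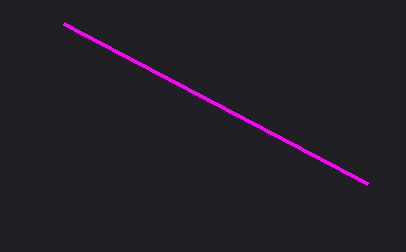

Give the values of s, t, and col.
s = 64
t = 24
col = 'magenta'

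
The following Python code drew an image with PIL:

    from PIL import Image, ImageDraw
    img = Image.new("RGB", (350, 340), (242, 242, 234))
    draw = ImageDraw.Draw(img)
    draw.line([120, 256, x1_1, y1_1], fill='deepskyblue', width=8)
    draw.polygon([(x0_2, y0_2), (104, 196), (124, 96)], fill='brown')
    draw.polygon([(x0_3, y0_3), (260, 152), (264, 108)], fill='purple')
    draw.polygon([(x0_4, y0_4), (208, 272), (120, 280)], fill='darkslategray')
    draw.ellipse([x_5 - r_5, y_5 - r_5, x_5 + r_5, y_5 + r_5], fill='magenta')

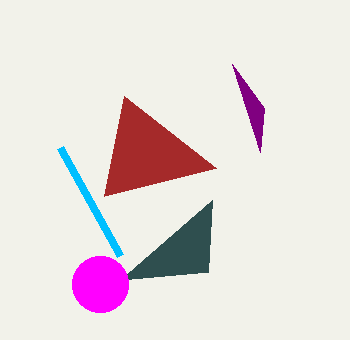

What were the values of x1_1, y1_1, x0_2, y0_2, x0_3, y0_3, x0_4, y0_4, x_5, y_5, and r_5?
x1_1 = 60, y1_1 = 148, x0_2 = 216, y0_2 = 168, x0_3 = 232, y0_3 = 64, x0_4 = 212, y0_4 = 200, x_5 = 100, y_5 = 284, r_5 = 28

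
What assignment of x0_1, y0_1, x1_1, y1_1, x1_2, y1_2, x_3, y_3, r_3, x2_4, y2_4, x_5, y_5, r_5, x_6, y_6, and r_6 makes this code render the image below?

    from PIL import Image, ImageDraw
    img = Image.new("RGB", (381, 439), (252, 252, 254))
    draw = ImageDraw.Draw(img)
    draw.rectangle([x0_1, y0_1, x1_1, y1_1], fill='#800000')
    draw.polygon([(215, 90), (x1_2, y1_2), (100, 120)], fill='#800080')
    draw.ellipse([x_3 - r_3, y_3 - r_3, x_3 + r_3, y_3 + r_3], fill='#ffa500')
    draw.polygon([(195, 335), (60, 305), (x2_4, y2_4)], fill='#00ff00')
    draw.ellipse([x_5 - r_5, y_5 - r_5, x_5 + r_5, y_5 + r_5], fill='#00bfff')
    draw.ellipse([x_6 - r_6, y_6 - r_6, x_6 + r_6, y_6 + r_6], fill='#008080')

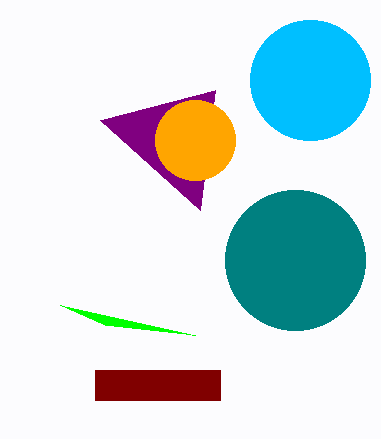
x0_1 = 95, y0_1 = 370, x1_1 = 220, y1_1 = 400, x1_2 = 200, y1_2 = 210, x_3 = 195, y_3 = 140, r_3 = 40, x2_4 = 105, y2_4 = 325, x_5 = 310, y_5 = 80, r_5 = 60, x_6 = 295, y_6 = 260, r_6 = 70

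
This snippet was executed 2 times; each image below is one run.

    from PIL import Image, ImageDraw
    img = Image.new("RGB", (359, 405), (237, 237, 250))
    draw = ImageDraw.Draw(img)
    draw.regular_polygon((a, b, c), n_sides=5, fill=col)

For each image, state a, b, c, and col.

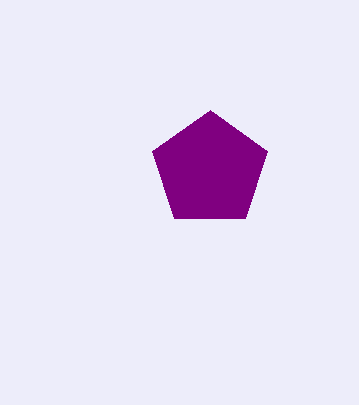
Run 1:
a = 210; b = 170; c = 60; col = 'purple'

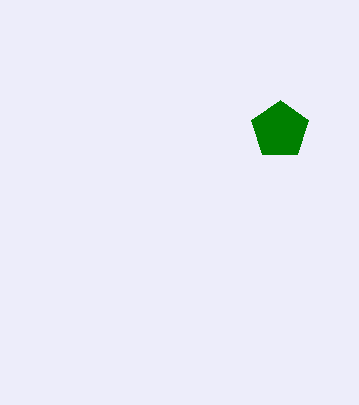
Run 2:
a = 280, b = 130, c = 30, col = 'green'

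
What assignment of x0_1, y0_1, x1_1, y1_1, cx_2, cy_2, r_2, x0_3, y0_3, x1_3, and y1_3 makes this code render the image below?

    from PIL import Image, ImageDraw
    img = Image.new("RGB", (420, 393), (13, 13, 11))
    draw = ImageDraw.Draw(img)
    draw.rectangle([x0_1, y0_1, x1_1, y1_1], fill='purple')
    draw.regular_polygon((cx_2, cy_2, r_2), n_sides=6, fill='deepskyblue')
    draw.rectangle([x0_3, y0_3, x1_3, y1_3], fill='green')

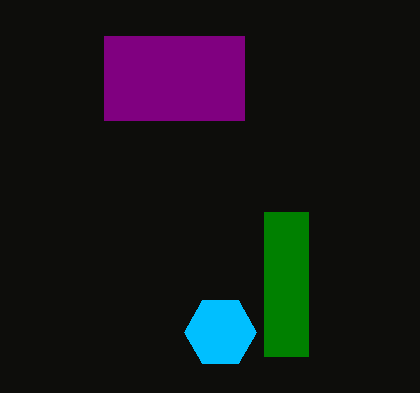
x0_1 = 104, y0_1 = 36, x1_1 = 244, y1_1 = 120, cx_2 = 220, cy_2 = 332, r_2 = 36, x0_3 = 264, y0_3 = 212, x1_3 = 308, y1_3 = 356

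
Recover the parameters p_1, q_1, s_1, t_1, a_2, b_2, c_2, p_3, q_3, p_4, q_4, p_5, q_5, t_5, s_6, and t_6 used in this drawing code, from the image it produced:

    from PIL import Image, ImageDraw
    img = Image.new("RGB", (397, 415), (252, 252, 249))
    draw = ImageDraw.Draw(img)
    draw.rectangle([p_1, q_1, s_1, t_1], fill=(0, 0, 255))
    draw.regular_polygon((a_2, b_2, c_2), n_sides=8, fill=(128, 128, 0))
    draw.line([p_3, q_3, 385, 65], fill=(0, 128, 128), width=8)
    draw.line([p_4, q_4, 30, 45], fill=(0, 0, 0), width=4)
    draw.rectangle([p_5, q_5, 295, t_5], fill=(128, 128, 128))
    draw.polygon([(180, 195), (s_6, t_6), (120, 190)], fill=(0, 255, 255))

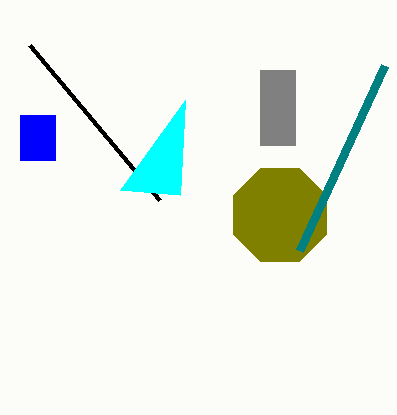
p_1 = 20; q_1 = 115; s_1 = 55; t_1 = 160; a_2 = 280; b_2 = 215; c_2 = 50; p_3 = 300; q_3 = 250; p_4 = 160; q_4 = 200; p_5 = 260; q_5 = 70; t_5 = 145; s_6 = 185; t_6 = 100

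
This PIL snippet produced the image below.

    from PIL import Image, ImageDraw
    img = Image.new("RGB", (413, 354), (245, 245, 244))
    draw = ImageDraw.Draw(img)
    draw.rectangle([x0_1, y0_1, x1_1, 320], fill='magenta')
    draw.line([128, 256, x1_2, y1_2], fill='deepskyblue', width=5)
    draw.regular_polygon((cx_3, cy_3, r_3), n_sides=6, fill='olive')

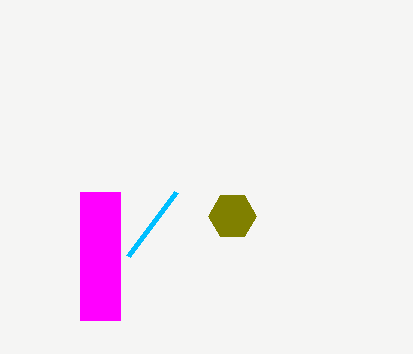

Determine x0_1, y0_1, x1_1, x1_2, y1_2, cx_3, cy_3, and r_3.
x0_1 = 80, y0_1 = 192, x1_1 = 120, x1_2 = 176, y1_2 = 192, cx_3 = 232, cy_3 = 216, r_3 = 24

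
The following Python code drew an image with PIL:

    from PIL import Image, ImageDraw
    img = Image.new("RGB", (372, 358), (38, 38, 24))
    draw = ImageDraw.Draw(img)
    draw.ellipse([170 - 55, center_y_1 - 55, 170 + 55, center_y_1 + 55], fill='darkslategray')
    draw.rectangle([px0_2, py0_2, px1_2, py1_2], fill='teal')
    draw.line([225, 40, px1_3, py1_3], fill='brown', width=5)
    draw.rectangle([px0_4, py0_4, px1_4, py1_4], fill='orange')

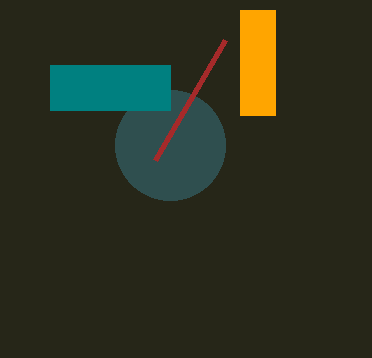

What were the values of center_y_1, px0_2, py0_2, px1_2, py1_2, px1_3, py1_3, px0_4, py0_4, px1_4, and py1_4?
center_y_1 = 145, px0_2 = 50, py0_2 = 65, px1_2 = 170, py1_2 = 110, px1_3 = 155, py1_3 = 160, px0_4 = 240, py0_4 = 10, px1_4 = 275, py1_4 = 115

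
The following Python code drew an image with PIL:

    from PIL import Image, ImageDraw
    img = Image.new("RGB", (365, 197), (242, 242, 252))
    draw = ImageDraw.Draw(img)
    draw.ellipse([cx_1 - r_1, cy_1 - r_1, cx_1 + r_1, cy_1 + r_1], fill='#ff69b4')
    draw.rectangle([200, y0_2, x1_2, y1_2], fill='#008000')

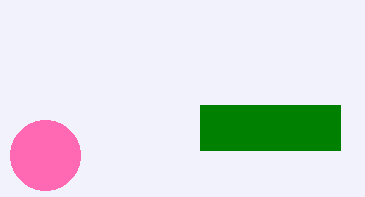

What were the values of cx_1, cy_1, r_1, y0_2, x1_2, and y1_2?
cx_1 = 45
cy_1 = 155
r_1 = 35
y0_2 = 105
x1_2 = 340
y1_2 = 150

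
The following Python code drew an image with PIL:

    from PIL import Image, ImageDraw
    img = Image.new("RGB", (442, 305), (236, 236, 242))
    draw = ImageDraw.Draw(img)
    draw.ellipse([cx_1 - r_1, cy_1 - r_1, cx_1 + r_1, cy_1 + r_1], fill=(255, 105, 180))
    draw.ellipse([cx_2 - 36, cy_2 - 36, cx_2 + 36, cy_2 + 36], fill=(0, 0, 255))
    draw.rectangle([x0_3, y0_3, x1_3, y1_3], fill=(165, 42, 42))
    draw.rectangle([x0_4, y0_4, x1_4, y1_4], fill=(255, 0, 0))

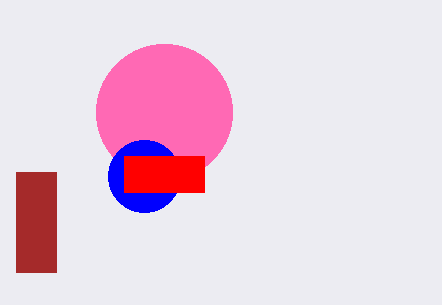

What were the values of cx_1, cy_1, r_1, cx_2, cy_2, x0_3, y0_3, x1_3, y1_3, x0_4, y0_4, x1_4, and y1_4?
cx_1 = 164, cy_1 = 112, r_1 = 68, cx_2 = 144, cy_2 = 176, x0_3 = 16, y0_3 = 172, x1_3 = 56, y1_3 = 272, x0_4 = 124, y0_4 = 156, x1_4 = 204, y1_4 = 192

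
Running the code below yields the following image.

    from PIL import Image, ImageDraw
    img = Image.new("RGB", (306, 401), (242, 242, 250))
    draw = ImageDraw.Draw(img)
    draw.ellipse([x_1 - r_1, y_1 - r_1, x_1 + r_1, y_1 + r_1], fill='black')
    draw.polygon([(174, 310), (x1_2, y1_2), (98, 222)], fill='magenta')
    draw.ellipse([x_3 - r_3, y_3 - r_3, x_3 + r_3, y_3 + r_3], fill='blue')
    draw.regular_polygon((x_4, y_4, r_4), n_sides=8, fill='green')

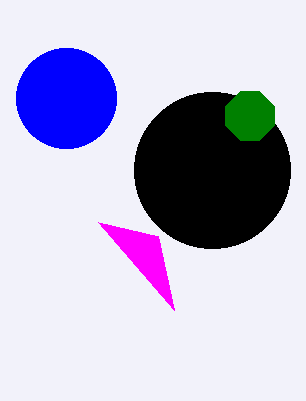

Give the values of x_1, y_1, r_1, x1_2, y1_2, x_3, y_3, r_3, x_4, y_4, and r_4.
x_1 = 212; y_1 = 170; r_1 = 78; x1_2 = 158; y1_2 = 236; x_3 = 66; y_3 = 98; r_3 = 50; x_4 = 250; y_4 = 116; r_4 = 26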